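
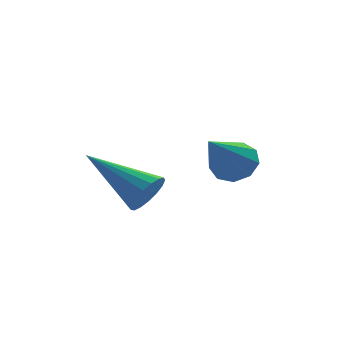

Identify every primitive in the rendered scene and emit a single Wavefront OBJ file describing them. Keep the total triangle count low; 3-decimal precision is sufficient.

v 4.02 0.761 2.238
v 4.532 0.706 2.584
v 3.16 -0.081 3.382
v 4.324 1.061 2.688
v 3.974 1.275 2.582
v 3.645 1.248 2.315
v 3.492 0.994 2.012
v 3.586 0.63 1.815
v 3.884 0.327 1.817
v 4.245 0.228 2.015
v 4.501 0.377 2.318
v 1.88 0.316 1.697
v 2.262 0.378 2.142
v 0.74 1.544 2.503
v 2.343 0.575 1.956
v 2.317 0.712 1.71
v 2.191 0.759 1.462
v 1.994 0.704 1.267
v 1.771 0.56 1.171
v 1.573 0.36 1.195
v 1.445 0.15 1.334
v 1.417 -0.022 1.556
v 1.495 -0.116 1.811
v 1.661 -0.112 2.039
v 1.878 -0.01 2.189
v 2.094 0.167 2.226
f 2 1 4
f 2 4 3
f 4 1 5
f 4 5 3
f 5 1 6
f 5 6 3
f 6 1 7
f 6 7 3
f 7 1 8
f 7 8 3
f 8 1 9
f 8 9 3
f 9 1 10
f 9 10 3
f 10 1 11
f 10 11 3
f 11 1 2
f 11 2 3
f 13 12 15
f 13 15 14
f 15 12 16
f 15 16 14
f 16 12 17
f 16 17 14
f 17 12 18
f 17 18 14
f 18 12 19
f 18 19 14
f 19 12 20
f 19 20 14
f 20 12 21
f 20 21 14
f 21 12 22
f 21 22 14
f 22 12 23
f 22 23 14
f 23 12 24
f 23 24 14
f 24 12 25
f 24 25 14
f 25 12 26
f 25 26 14
f 26 12 13
f 26 13 14



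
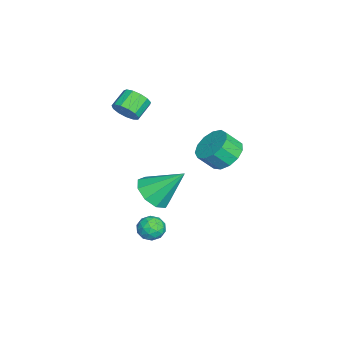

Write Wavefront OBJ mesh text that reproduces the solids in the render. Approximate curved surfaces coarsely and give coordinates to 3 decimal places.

v -1.31 -3.018 1.54
v -0.872 -2.807 2.029
v -1.631 -2.391 2.53
v -2.07 -2.602 2.04
v -0.889 -2.521 1.766
v -1.648 -2.105 2.267
v -1.04 -2.393 1.431
v -1.799 -1.977 1.932
v -1.276 -2.463 1.131
v -2.035 -2.047 1.632
v -1.524 -2.71 0.96
v -2.283 -2.294 1.461
v -1.704 -3.054 0.974
v -2.463 -2.638 1.475
v -1.759 -3.387 1.167
v -2.518 -2.971 1.668
v -1.671 -3.603 1.478
v -2.43 -3.187 1.979
v -1.469 -3.633 1.809
v -2.229 -3.217 2.31
v -1.217 -3.468 2.054
v -1.976 -3.052 2.555
v -0.994 -3.16 2.136
v -1.754 -2.744 2.637
v 1.353 -1.127 -3.422
v 1.772 -1.034 -3.941
v 1.048 -2.086 -3.839
v 1.467 -1.993 -4.358
v 1.714 -2.103 -3.742
v 1.902 -1.511 -3.484
v 0.918 -1.609 -4.296
v 1.106 -1.017 -4.038
v 1.503 -1.332 -4.481
v 1.995 -1.638 -4.138
v 0.825 -1.482 -3.642
v 1.317 -1.788 -3.299
v 1.589 -0.997 -3.645
v 1.231 -2.123 -4.135
v 1.376 -2.188 -3.773
v 1.622 -2.134 -4.078
v 1.666 -1.277 -3.376
v 1.912 -1.222 -3.681
v 1.878 -1.85 -3.564
v 0.908 -1.898 -4.099
v 1.154 -1.843 -4.404
v 1.198 -0.986 -3.702
v 1.444 -0.932 -4.007
v 0.942 -1.27 -4.216
v 1.677 -1.117 -4.267
v 1.498 -1.681 -4.512
v 1.175 -1.455 -4.476
v 1.286 -1.107 -4.325
v 1.966 -1.297 -4.066
v 1.787 -1.86 -4.311
v 1.932 -1.925 -3.949
v 2.043 -1.577 -3.797
v 1.808 -1.472 -4.383
v 1.033 -1.26 -3.469
v 0.854 -1.823 -3.714
v 0.777 -1.543 -3.983
v 0.888 -1.195 -3.831
v 1.322 -1.439 -3.268
v 1.143 -2.003 -3.513
v 1.534 -2.013 -3.455
v 1.645 -1.665 -3.304
v 1.012 -1.648 -3.397
v 1.363 -1.468 -1.616
v 1.821 -0.881 -2.206
v 1.397 -0.132 -0.264
v 1.179 -0.802 -2.268
v 0.623 -1.035 -2.025
v 0.414 -1.47 -1.59
v 0.649 -1.904 -1.167
v 1.218 -2.134 -0.954
v 1.855 -2.052 -1.051
v 2.263 -1.697 -1.411
v 2.249 -1.234 -1.868
v 1.307 1.619 0.978
v 1.77 1.12 0.421
v 1.957 0.462 1.164
v 1.493 0.961 1.722
v 2.091 1.439 0.623
v 2.278 0.782 1.366
v 2.163 1.816 0.937
v 2.35 1.158 1.681
v 1.963 2.129 1.265
v 2.15 1.472 2.009
v 1.555 2.281 1.502
v 1.742 1.624 2.245
v 1.068 2.223 1.572
v 1.254 1.565 2.316
v 0.656 1.972 1.454
v 0.843 1.315 2.198
v 0.451 1.61 1.185
v 0.638 0.952 1.928
v 0.518 1.25 0.85
v 0.705 0.592 1.594
v 0.835 1.008 0.556
v 1.022 0.35 1.299
v 1.302 0.959 0.396
v 1.489 0.301 1.139
f 2 1 5
f 2 5 3
f 3 5 6
f 3 6 4
f 5 1 7
f 5 7 6
f 6 7 8
f 6 8 4
f 7 1 9
f 7 9 8
f 8 9 10
f 8 10 4
f 9 1 11
f 9 11 10
f 10 11 12
f 10 12 4
f 11 1 13
f 11 13 12
f 12 13 14
f 12 14 4
f 13 1 15
f 13 15 14
f 14 15 16
f 14 16 4
f 15 1 17
f 15 17 16
f 16 17 18
f 16 18 4
f 17 1 19
f 17 19 18
f 18 19 20
f 18 20 4
f 19 1 21
f 19 21 20
f 20 21 22
f 20 22 4
f 21 1 23
f 21 23 22
f 22 23 24
f 22 24 4
f 23 1 2
f 23 2 24
f 24 2 3
f 24 3 4
f 25 62 41
f 62 36 65
f 41 65 30
f 62 65 41
f 25 41 37
f 41 30 42
f 37 42 26
f 41 42 37
f 25 37 46
f 37 26 47
f 46 47 32
f 37 47 46
f 25 46 58
f 46 32 61
f 58 61 35
f 46 61 58
f 25 58 62
f 58 35 66
f 62 66 36
f 58 66 62
f 26 42 53
f 42 30 56
f 53 56 34
f 42 56 53
f 30 65 43
f 65 36 64
f 43 64 29
f 65 64 43
f 36 66 63
f 66 35 59
f 63 59 27
f 66 59 63
f 35 61 60
f 61 32 48
f 60 48 31
f 61 48 60
f 32 47 52
f 47 26 49
f 52 49 33
f 47 49 52
f 28 54 40
f 54 34 55
f 40 55 29
f 54 55 40
f 28 40 38
f 40 29 39
f 38 39 27
f 40 39 38
f 28 38 45
f 38 27 44
f 45 44 31
f 38 44 45
f 28 45 50
f 45 31 51
f 50 51 33
f 45 51 50
f 28 50 54
f 50 33 57
f 54 57 34
f 50 57 54
f 29 55 43
f 55 34 56
f 43 56 30
f 55 56 43
f 27 39 63
f 39 29 64
f 63 64 36
f 39 64 63
f 31 44 60
f 44 27 59
f 60 59 35
f 44 59 60
f 33 51 52
f 51 31 48
f 52 48 32
f 51 48 52
f 34 57 53
f 57 33 49
f 53 49 26
f 57 49 53
f 68 67 70
f 68 70 69
f 70 67 71
f 70 71 69
f 71 67 72
f 71 72 69
f 72 67 73
f 72 73 69
f 73 67 74
f 73 74 69
f 74 67 75
f 74 75 69
f 75 67 76
f 75 76 69
f 76 67 77
f 76 77 69
f 77 67 68
f 77 68 69
f 79 78 82
f 79 82 80
f 80 82 83
f 80 83 81
f 82 78 84
f 82 84 83
f 83 84 85
f 83 85 81
f 84 78 86
f 84 86 85
f 85 86 87
f 85 87 81
f 86 78 88
f 86 88 87
f 87 88 89
f 87 89 81
f 88 78 90
f 88 90 89
f 89 90 91
f 89 91 81
f 90 78 92
f 90 92 91
f 91 92 93
f 91 93 81
f 92 78 94
f 92 94 93
f 93 94 95
f 93 95 81
f 94 78 96
f 94 96 95
f 95 96 97
f 95 97 81
f 96 78 98
f 96 98 97
f 97 98 99
f 97 99 81
f 98 78 100
f 98 100 99
f 99 100 101
f 99 101 81
f 100 78 79
f 100 79 101
f 101 79 80
f 101 80 81



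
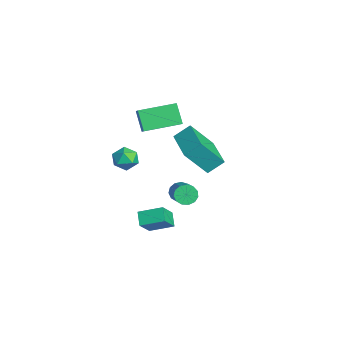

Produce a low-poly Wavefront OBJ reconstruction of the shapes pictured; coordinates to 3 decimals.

v -2.272 3.901 -0.635
v -2.199 2.612 1.021
v -2.289 4.816 0.078
v -2.217 3.527 1.734
v -0.103 3.973 -0.674
v -0.031 2.684 0.982
v -0.121 4.888 0.039
v -0.048 3.599 1.695
v -2.958 1.057 1.136
v -3.768 0.915 2.257
v -2.985 3.163 1.384
v -3.795 3.02 2.505
v -2.145 1 1.715
v -2.955 0.857 2.836
v -2.172 3.105 1.963
v -2.982 2.963 3.084
v 3.766 -0.003 -1.743
v 3.054 0.053 -1.229
v 4.192 1.192 -1.282
v 3.48 1.248 -0.768
v 4.46 -0.648 -0.712
v 3.748 -0.592 -0.198
v 4.886 0.547 -0.251
v 4.174 0.603 0.263
v -2.532 0.687 -0.17
v -1.896 0.319 -0.535
v -3.364 -0.159 -0.765
v -2.728 -0.527 -1.13
v -2.832 -0.597 -0.319
v -2.318 -0.074 0.048
v -2.942 0.234 -1.348
v -2.428 0.757 -0.981
v -2.15 0.039 -1.263
v -2.082 -0.475 -0.627
v -3.178 0.635 -0.673
v -3.11 0.121 -0.037
v 0.578 2.36 -1.434
v 0.908 2.425 -1.979
v 2.631 2.306 -0.951
v 2.302 2.24 -0.406
v 0.855 2.759 -1.851
v 2.578 2.639 -0.823
v 0.714 2.965 -1.591
v 2.437 2.846 -0.563
v 0.53 2.979 -1.281
v 2.253 2.86 -0.253
v 0.362 2.797 -1.02
v 2.085 2.677 0.008
v 0.262 2.476 -0.89
v 1.985 2.356 0.138
v 0.263 2.118 -0.933
v 1.986 1.998 0.095
v 0.364 1.836 -1.135
v 2.087 1.717 -0.107
v 0.533 1.721 -1.432
v 2.256 1.602 -0.404
v 0.717 1.809 -1.729
v 2.44 1.69 -0.701
v 0.856 2.071 -1.933
v 2.579 1.952 -0.905
f 2 4 1
f 5 2 1
f 1 4 3
f 3 5 1
f 2 8 4
f 6 2 5
f 6 8 2
f 4 8 3
f 7 5 3
f 3 8 7
f 7 6 5
f 8 6 7
f 10 12 9
f 13 10 9
f 9 12 11
f 11 13 9
f 10 16 12
f 14 10 13
f 14 16 10
f 12 16 11
f 15 13 11
f 11 16 15
f 15 14 13
f 16 14 15
f 18 20 17
f 21 18 17
f 17 20 19
f 19 21 17
f 18 24 20
f 22 18 21
f 22 24 18
f 20 24 19
f 23 21 19
f 19 24 23
f 23 22 21
f 24 22 23
f 25 36 30
f 25 30 26
f 25 26 32
f 25 32 35
f 25 35 36
f 26 30 34
f 30 36 29
f 36 35 27
f 35 32 31
f 32 26 33
f 28 34 29
f 28 29 27
f 28 27 31
f 28 31 33
f 28 33 34
f 29 34 30
f 27 29 36
f 31 27 35
f 33 31 32
f 34 33 26
f 38 37 41
f 38 41 39
f 39 41 42
f 39 42 40
f 41 37 43
f 41 43 42
f 42 43 44
f 42 44 40
f 43 37 45
f 43 45 44
f 44 45 46
f 44 46 40
f 45 37 47
f 45 47 46
f 46 47 48
f 46 48 40
f 47 37 49
f 47 49 48
f 48 49 50
f 48 50 40
f 49 37 51
f 49 51 50
f 50 51 52
f 50 52 40
f 51 37 53
f 51 53 52
f 52 53 54
f 52 54 40
f 53 37 55
f 53 55 54
f 54 55 56
f 54 56 40
f 55 37 57
f 55 57 56
f 56 57 58
f 56 58 40
f 57 37 59
f 57 59 58
f 58 59 60
f 58 60 40
f 59 37 38
f 59 38 60
f 60 38 39
f 60 39 40



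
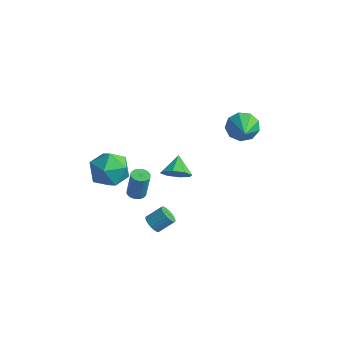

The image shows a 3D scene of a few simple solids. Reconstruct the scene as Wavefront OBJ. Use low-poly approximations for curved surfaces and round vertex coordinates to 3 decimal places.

v 1.031 -2.02 -2.497
v 1.345 -1.864 -2.908
v 1.823 -1.205 -2.294
v 1.509 -1.36 -1.883
v 1.184 -1.73 -2.927
v 1.662 -1.071 -2.312
v 0.999 -1.64 -2.88
v 1.477 -0.981 -2.266
v 0.819 -1.608 -2.775
v 1.297 -0.948 -2.161
v 0.672 -1.638 -2.627
v 1.15 -0.979 -2.013
v 0.579 -1.726 -2.46
v 1.057 -1.067 -1.846
v 0.555 -1.859 -2.299
v 1.033 -1.2 -1.684
v 0.603 -2.017 -2.167
v 1.081 -1.358 -1.553
v 0.717 -2.175 -2.086
v 1.195 -1.516 -1.472
v 0.878 -2.309 -2.068
v 1.356 -1.65 -1.453
v 1.063 -2.399 -2.114
v 1.541 -1.74 -1.5
v 1.243 -2.432 -2.219
v 1.721 -1.772 -1.605
v 1.39 -2.401 -2.367
v 1.868 -1.742 -1.753
v 1.483 -2.313 -2.534
v 1.961 -1.654 -1.92
v 1.507 -2.18 -2.696
v 1.985 -1.521 -2.081
v 1.459 -2.022 -2.827
v 1.937 -1.363 -2.213
v -2.177 -1.909 1.182
v -1.642 -1.677 0.195
v -0.958 -3.263 1.525
v -0.423 -3.031 0.538
v -0.375 -2.284 1.405
v -1.129 -1.447 1.194
v -1.471 -3.493 0.526
v -2.225 -2.656 0.315
v -1.206 -2.656 -0.21
v -0.528 -1.908 0.333
v -2.072 -3.032 1.387
v -1.394 -2.284 1.93
v -1.576 -0.151 -3.022
v -1.114 0.053 -3.096
v -0.923 0.175 -1.573
v -1.384 -0.029 -1.498
v -1.25 0.235 -3.093
v -1.059 0.357 -1.57
v -1.45 0.341 -3.077
v -1.259 0.462 -1.553
v -1.675 0.349 -3.049
v -1.484 0.47 -1.526
v -1.881 0.258 -3.016
v -1.689 0.379 -1.493
v -2.026 0.086 -2.984
v -1.834 0.208 -1.461
v -2.081 -0.132 -2.96
v -1.89 -0.011 -1.436
v -2.037 -0.355 -2.947
v -1.846 -0.233 -1.424
v -1.901 -0.537 -2.95
v -1.71 -0.415 -1.427
v -1.701 -0.642 -2.967
v -1.51 -0.521 -1.443
v -1.476 -0.65 -2.994
v -1.285 -0.529 -1.471
v -1.271 -0.559 -3.027
v -1.079 -0.438 -1.504
v -1.126 -0.388 -3.059
v -0.934 -0.266 -1.536
v -1.07 -0.169 -3.084
v -0.879 -0.048 -1.56
v 2.087 -1.482 1.816
v 2.485 -0.93 1.414
v 1.613 -0.698 2.424
v 1.95 -1.058 1.163
v 1.495 -1.435 1.294
v 1.387 -1.839 1.731
v 1.689 -2.034 2.217
v 2.224 -1.906 2.468
v 2.678 -1.53 2.337
v 2.787 -1.125 1.9
v 1.783 4.189 1.252
v 2.514 4.64 1.017
v 2.897 2.891 2.228
v 2.299 4.853 1.545
v 1.843 4.755 1.936
v 1.359 4.393 2.007
v 1.073 3.936 1.724
v 1.12 3.597 1.22
v 1.477 3.536 0.731
v 1.977 3.78 0.486
v 2.387 4.216 0.598
f 2 1 5
f 2 5 3
f 3 5 6
f 3 6 4
f 5 1 7
f 5 7 6
f 6 7 8
f 6 8 4
f 7 1 9
f 7 9 8
f 8 9 10
f 8 10 4
f 9 1 11
f 9 11 10
f 10 11 12
f 10 12 4
f 11 1 13
f 11 13 12
f 12 13 14
f 12 14 4
f 13 1 15
f 13 15 14
f 14 15 16
f 14 16 4
f 15 1 17
f 15 17 16
f 16 17 18
f 16 18 4
f 17 1 19
f 17 19 18
f 18 19 20
f 18 20 4
f 19 1 21
f 19 21 20
f 20 21 22
f 20 22 4
f 21 1 23
f 21 23 22
f 22 23 24
f 22 24 4
f 23 1 25
f 23 25 24
f 24 25 26
f 24 26 4
f 25 1 27
f 25 27 26
f 26 27 28
f 26 28 4
f 27 1 29
f 27 29 28
f 28 29 30
f 28 30 4
f 29 1 31
f 29 31 30
f 30 31 32
f 30 32 4
f 31 1 33
f 31 33 32
f 32 33 34
f 32 34 4
f 33 1 2
f 33 2 34
f 34 2 3
f 34 3 4
f 35 46 40
f 35 40 36
f 35 36 42
f 35 42 45
f 35 45 46
f 36 40 44
f 40 46 39
f 46 45 37
f 45 42 41
f 42 36 43
f 38 44 39
f 38 39 37
f 38 37 41
f 38 41 43
f 38 43 44
f 39 44 40
f 37 39 46
f 41 37 45
f 43 41 42
f 44 43 36
f 48 47 51
f 48 51 49
f 49 51 52
f 49 52 50
f 51 47 53
f 51 53 52
f 52 53 54
f 52 54 50
f 53 47 55
f 53 55 54
f 54 55 56
f 54 56 50
f 55 47 57
f 55 57 56
f 56 57 58
f 56 58 50
f 57 47 59
f 57 59 58
f 58 59 60
f 58 60 50
f 59 47 61
f 59 61 60
f 60 61 62
f 60 62 50
f 61 47 63
f 61 63 62
f 62 63 64
f 62 64 50
f 63 47 65
f 63 65 64
f 64 65 66
f 64 66 50
f 65 47 67
f 65 67 66
f 66 67 68
f 66 68 50
f 67 47 69
f 67 69 68
f 68 69 70
f 68 70 50
f 69 47 71
f 69 71 70
f 70 71 72
f 70 72 50
f 71 47 73
f 71 73 72
f 72 73 74
f 72 74 50
f 73 47 75
f 73 75 74
f 74 75 76
f 74 76 50
f 75 47 48
f 75 48 76
f 76 48 49
f 76 49 50
f 78 77 80
f 78 80 79
f 80 77 81
f 80 81 79
f 81 77 82
f 81 82 79
f 82 77 83
f 82 83 79
f 83 77 84
f 83 84 79
f 84 77 85
f 84 85 79
f 85 77 86
f 85 86 79
f 86 77 78
f 86 78 79
f 88 87 90
f 88 90 89
f 90 87 91
f 90 91 89
f 91 87 92
f 91 92 89
f 92 87 93
f 92 93 89
f 93 87 94
f 93 94 89
f 94 87 95
f 94 95 89
f 95 87 96
f 95 96 89
f 96 87 97
f 96 97 89
f 97 87 88
f 97 88 89



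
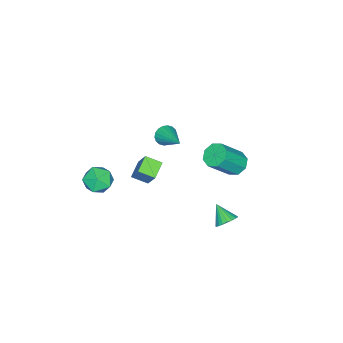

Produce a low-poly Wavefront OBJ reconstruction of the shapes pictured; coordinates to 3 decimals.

v 1.309 -4.047 -2.112
v 1.798 -3.278 -1.608
v 2.702 -4.342 -3.012
v 3.191 -3.573 -2.508
v 2.942 -4.449 -2.005
v 2.081 -4.267 -1.448
v 2.419 -3.353 -3.172
v 1.558 -3.171 -2.615
v 2.484 -2.849 -2.263
v 2.807 -3.527 -1.542
v 1.693 -4.093 -3.078
v 2.016 -4.771 -2.357
v -0.71 -3.398 -4.609
v -1.77 -3.528 -4.131
v -1.018 -2.414 -5.022
v -2.078 -2.545 -4.544
v -0.082 -2.515 -2.976
v -1.142 -2.646 -2.498
v -0.39 -1.532 -3.389
v -1.45 -1.662 -2.911
v 1.72 4.391 -2.393
v 2.32 4.464 -2.02
v 1.32 3.469 -1.567
v 2.141 4.659 -1.889
v 1.89 4.808 -1.844
v 1.61 4.885 -1.895
v 1.348 4.876 -2.031
v 1.151 4.783 -2.23
v 1.052 4.622 -2.457
v 1.068 4.422 -2.673
v 1.197 4.216 -2.841
v 1.417 4.04 -2.931
v 1.689 3.925 -2.928
v 1.966 3.89 -2.832
v 2.2 3.942 -2.661
v 2.352 4.072 -2.443
v 2.394 4.256 -2.216
v 0.114 -0.509 1.813
v 0.658 -0.623 1.405
v 1.146 1.009 2.767
v 0.497 -0.415 1.247
v 0.26 -0.225 1.201
v -0.006 -0.091 1.277
v -0.248 -0.041 1.459
v -0.419 -0.083 1.71
v -0.484 -0.21 1.983
v -0.431 -0.396 2.221
v -0.27 -0.604 2.379
v -0.033 -0.794 2.424
v 0.233 -0.927 2.349
v 0.476 -0.978 2.167
v 0.646 -0.936 1.915
v 0.711 -0.809 1.643
v -2.691 2.552 -1.869
v -2.063 3.062 -2.127
v -0.82 2.339 -0.529
v -1.449 1.828 -0.271
v -2.454 3.349 -1.693
v -1.211 2.625 -0.095
v -2.984 3.168 -1.362
v -1.741 2.444 0.236
v -3.343 2.627 -1.329
v -2.1 1.903 0.27
v -3.32 2.041 -1.611
v -2.077 1.318 -0.013
v -2.929 1.755 -2.045
v -1.686 1.031 -0.447
v -2.399 1.936 -2.376
v -1.156 1.212 -0.778
v -2.04 2.477 -2.41
v -0.797 1.753 -0.811
f 1 12 6
f 1 6 2
f 1 2 8
f 1 8 11
f 1 11 12
f 2 6 10
f 6 12 5
f 12 11 3
f 11 8 7
f 8 2 9
f 4 10 5
f 4 5 3
f 4 3 7
f 4 7 9
f 4 9 10
f 5 10 6
f 3 5 12
f 7 3 11
f 9 7 8
f 10 9 2
f 14 16 13
f 17 14 13
f 13 16 15
f 15 17 13
f 14 20 16
f 18 14 17
f 18 20 14
f 16 20 15
f 19 17 15
f 15 20 19
f 19 18 17
f 20 18 19
f 22 21 24
f 22 24 23
f 24 21 25
f 24 25 23
f 25 21 26
f 25 26 23
f 26 21 27
f 26 27 23
f 27 21 28
f 27 28 23
f 28 21 29
f 28 29 23
f 29 21 30
f 29 30 23
f 30 21 31
f 30 31 23
f 31 21 32
f 31 32 23
f 32 21 33
f 32 33 23
f 33 21 34
f 33 34 23
f 34 21 35
f 34 35 23
f 35 21 36
f 35 36 23
f 36 21 37
f 36 37 23
f 37 21 22
f 37 22 23
f 39 38 41
f 39 41 40
f 41 38 42
f 41 42 40
f 42 38 43
f 42 43 40
f 43 38 44
f 43 44 40
f 44 38 45
f 44 45 40
f 45 38 46
f 45 46 40
f 46 38 47
f 46 47 40
f 47 38 48
f 47 48 40
f 48 38 49
f 48 49 40
f 49 38 50
f 49 50 40
f 50 38 51
f 50 51 40
f 51 38 52
f 51 52 40
f 52 38 53
f 52 53 40
f 53 38 39
f 53 39 40
f 55 54 58
f 55 58 56
f 56 58 59
f 56 59 57
f 58 54 60
f 58 60 59
f 59 60 61
f 59 61 57
f 60 54 62
f 60 62 61
f 61 62 63
f 61 63 57
f 62 54 64
f 62 64 63
f 63 64 65
f 63 65 57
f 64 54 66
f 64 66 65
f 65 66 67
f 65 67 57
f 66 54 68
f 66 68 67
f 67 68 69
f 67 69 57
f 68 54 70
f 68 70 69
f 69 70 71
f 69 71 57
f 70 54 55
f 70 55 71
f 71 55 56
f 71 56 57



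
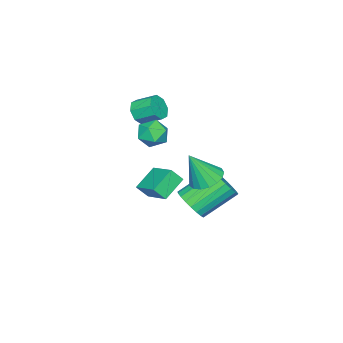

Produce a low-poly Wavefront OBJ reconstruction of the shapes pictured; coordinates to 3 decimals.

v 0.045 -2.494 -4.303
v -1.284 -2.289 -3.494
v 0.705 -0.998 -3.601
v -0.624 -0.792 -2.791
v 0.404 -2.988 -3.589
v -0.925 -2.782 -2.779
v 1.064 -1.491 -2.886
v -0.265 -1.286 -2.077
v 3.472 3.021 0.943
v 4.065 2.454 0.526
v 4.088 2.419 2.637
v 4.293 2.827 0.576
v 4.334 3.245 0.71
v 4.176 3.611 0.897
v 3.858 3.842 1.095
v 3.451 3.885 1.258
v 3.049 3.73 1.349
v 2.744 3.412 1.347
v 2.606 3.005 1.252
v 2.666 2.601 1.087
v 2.911 2.294 0.889
v 3.285 2.153 0.703
v 3.701 2.21 0.572
v 3.06 1.906 -1.588
v 3.61 1.687 -0.794
v 2.23 2.776 0.462
v 1.68 2.994 -0.332
v 3.777 2.042 -0.919
v 2.397 3.131 0.337
v 3.819 2.374 -1.159
v 2.44 3.463 0.097
v 3.731 2.624 -1.474
v 2.352 3.713 -0.218
v 3.526 2.75 -1.808
v 2.147 3.839 -0.552
v 3.241 2.731 -2.104
v 1.862 3.82 -0.848
v 2.924 2.568 -2.311
v 1.545 3.657 -1.055
v 2.631 2.291 -2.393
v 1.252 3.38 -1.137
v 2.412 1.947 -2.336
v 1.033 3.036 -1.08
v 2.305 1.596 -2.149
v 0.925 2.685 -0.893
v 2.328 1.299 -1.865
v 0.949 2.388 -0.61
v 2.478 1.106 -1.534
v 1.099 2.195 -0.278
v 2.728 1.052 -1.212
v 1.349 2.141 0.044
v 3.036 1.145 -0.954
v 1.657 2.234 0.301
v 3.348 1.37 -0.807
v 1.968 2.459 0.449
v -1.507 -4.007 0.711
v -0.818 -4.094 1.127
v -1.043 -3.019 1.725
v -1.733 -2.933 1.309
v -0.738 -3.782 0.597
v -0.963 -2.708 1.195
v -1.109 -3.603 0.134
v -1.334 -2.528 0.731
v -1.713 -3.66 0.009
v -1.938 -2.585 0.607
v -2.197 -3.921 0.295
v -2.422 -2.846 0.893
v -2.277 -4.232 0.825
v -2.502 -3.158 1.423
v -1.906 -4.412 1.289
v -2.131 -3.337 1.886
v -1.302 -4.355 1.413
v -1.527 -3.28 2.011
v -0.529 -1.754 0.581
v 0.062 -2.436 0.831
v -1.022 -2.604 -0.571
v -0.431 -3.286 -0.321
v -1.165 -3.081 0.222
v -0.86 -2.556 0.934
v -0.1 -2.484 -0.674
v 0.205 -1.959 0.038
v 0.327 -2.887 0.055
v -0.331 -3.255 0.609
v -0.629 -1.785 -0.349
v -1.287 -2.153 0.205
f 2 4 1
f 5 2 1
f 1 4 3
f 3 5 1
f 2 8 4
f 6 2 5
f 6 8 2
f 4 8 3
f 7 5 3
f 3 8 7
f 7 6 5
f 8 6 7
f 10 9 12
f 10 12 11
f 12 9 13
f 12 13 11
f 13 9 14
f 13 14 11
f 14 9 15
f 14 15 11
f 15 9 16
f 15 16 11
f 16 9 17
f 16 17 11
f 17 9 18
f 17 18 11
f 18 9 19
f 18 19 11
f 19 9 20
f 19 20 11
f 20 9 21
f 20 21 11
f 21 9 22
f 21 22 11
f 22 9 23
f 22 23 11
f 23 9 10
f 23 10 11
f 25 24 28
f 25 28 26
f 26 28 29
f 26 29 27
f 28 24 30
f 28 30 29
f 29 30 31
f 29 31 27
f 30 24 32
f 30 32 31
f 31 32 33
f 31 33 27
f 32 24 34
f 32 34 33
f 33 34 35
f 33 35 27
f 34 24 36
f 34 36 35
f 35 36 37
f 35 37 27
f 36 24 38
f 36 38 37
f 37 38 39
f 37 39 27
f 38 24 40
f 38 40 39
f 39 40 41
f 39 41 27
f 40 24 42
f 40 42 41
f 41 42 43
f 41 43 27
f 42 24 44
f 42 44 43
f 43 44 45
f 43 45 27
f 44 24 46
f 44 46 45
f 45 46 47
f 45 47 27
f 46 24 48
f 46 48 47
f 47 48 49
f 47 49 27
f 48 24 50
f 48 50 49
f 49 50 51
f 49 51 27
f 50 24 52
f 50 52 51
f 51 52 53
f 51 53 27
f 52 24 54
f 52 54 53
f 53 54 55
f 53 55 27
f 54 24 25
f 54 25 55
f 55 25 26
f 55 26 27
f 57 56 60
f 57 60 58
f 58 60 61
f 58 61 59
f 60 56 62
f 60 62 61
f 61 62 63
f 61 63 59
f 62 56 64
f 62 64 63
f 63 64 65
f 63 65 59
f 64 56 66
f 64 66 65
f 65 66 67
f 65 67 59
f 66 56 68
f 66 68 67
f 67 68 69
f 67 69 59
f 68 56 70
f 68 70 69
f 69 70 71
f 69 71 59
f 70 56 72
f 70 72 71
f 71 72 73
f 71 73 59
f 72 56 57
f 72 57 73
f 73 57 58
f 73 58 59
f 74 85 79
f 74 79 75
f 74 75 81
f 74 81 84
f 74 84 85
f 75 79 83
f 79 85 78
f 85 84 76
f 84 81 80
f 81 75 82
f 77 83 78
f 77 78 76
f 77 76 80
f 77 80 82
f 77 82 83
f 78 83 79
f 76 78 85
f 80 76 84
f 82 80 81
f 83 82 75



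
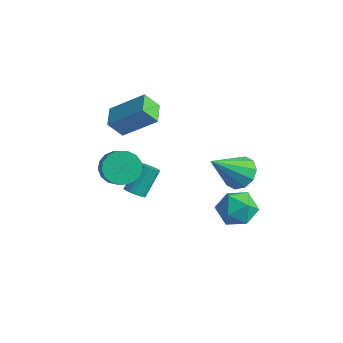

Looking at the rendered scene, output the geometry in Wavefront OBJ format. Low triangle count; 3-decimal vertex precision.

v 1.295 1.409 0.421
v 1.999 1.695 0.902
v 0.885 -0.069 1.899
v 1.552 1.982 1.065
v 1.006 2.05 0.982
v 0.57 1.873 0.685
v 0.411 1.519 0.287
v 0.59 1.122 -0.06
v 1.037 0.835 -0.224
v 1.583 0.767 -0.141
v 2.019 0.944 0.157
v 2.178 1.299 0.555
v -2.511 -2.311 0.82
v -1.839 -1.986 0.335
v -1.098 -2.443 1.055
v -1.769 -2.769 1.54
v -1.921 -1.677 0.616
v -1.18 -2.134 1.336
v -2.138 -1.513 0.944
v -1.397 -1.97 1.664
v -2.44 -1.532 1.243
v -1.699 -1.989 1.963
v -2.759 -1.729 1.446
v -2.018 -2.187 2.166
v -3.021 -2.06 1.505
v -2.28 -2.518 2.225
v -3.165 -2.449 1.407
v -2.424 -2.906 2.127
v -3.16 -2.806 1.175
v -2.419 -3.263 1.894
v -3.006 -3.049 0.861
v -2.265 -3.507 1.581
v -2.739 -3.124 0.538
v -1.997 -3.582 1.258
v -2.419 -3.012 0.28
v -1.678 -3.47 1
v -2.12 -2.74 0.145
v -1.379 -3.198 0.865
v -1.911 -2.37 0.165
v -1.17 -2.827 0.885
v 1.727 1.343 -1.305
v 2.699 1.129 -1.082
v 1.301 -0.209 -0.938
v 2.273 -0.423 -0.715
v 1.738 0.202 -0.113
v 2.001 1.161 -0.339
v 1.999 -0.241 -1.681
v 2.262 0.718 -1.907
v 2.867 0.15 -1.314
v 2.706 0.423 -0.345
v 1.294 0.497 -1.675
v 1.133 0.77 -0.706
v -2.978 -0.876 -2.16
v -2.616 -0.552 -2.418
v -2.7 0.48 -1.238
v -3.062 0.156 -0.98
v -2.831 -0.472 -2.503
v -2.916 0.56 -1.323
v -3.076 -0.472 -2.52
v -3.16 0.56 -1.34
v -3.3 -0.552 -2.466
v -3.385 0.48 -1.286
v -3.461 -0.697 -2.351
v -3.546 0.335 -1.171
v -3.527 -0.877 -2.199
v -3.611 0.156 -1.019
v -3.483 -1.056 -2.038
v -3.567 -0.024 -0.858
v -3.34 -1.2 -1.902
v -3.424 -0.168 -0.722
v -3.124 -1.28 -1.817
v -3.209 -0.248 -0.637
v -2.88 -1.28 -1.8
v -2.964 -0.248 -0.62
v -2.655 -1.2 -1.854
v -2.74 -0.168 -0.674
v -2.494 -1.055 -1.969
v -2.579 -0.023 -0.789
v -2.429 -0.876 -2.121
v -2.513 0.157 -0.941
v -2.473 -0.696 -2.282
v -2.557 0.336 -1.102
v -2.731 -1.779 2.567
v -3.131 -2.3 3.386
v -3.451 -0.941 2.75
v -3.851 -1.462 3.568
v -1.429 -0.918 3.752
v -1.829 -1.439 4.57
v -2.149 -0.08 3.934
v -2.549 -0.601 4.753
f 2 1 4
f 2 4 3
f 4 1 5
f 4 5 3
f 5 1 6
f 5 6 3
f 6 1 7
f 6 7 3
f 7 1 8
f 7 8 3
f 8 1 9
f 8 9 3
f 9 1 10
f 9 10 3
f 10 1 11
f 10 11 3
f 11 1 12
f 11 12 3
f 12 1 2
f 12 2 3
f 14 13 17
f 14 17 15
f 15 17 18
f 15 18 16
f 17 13 19
f 17 19 18
f 18 19 20
f 18 20 16
f 19 13 21
f 19 21 20
f 20 21 22
f 20 22 16
f 21 13 23
f 21 23 22
f 22 23 24
f 22 24 16
f 23 13 25
f 23 25 24
f 24 25 26
f 24 26 16
f 25 13 27
f 25 27 26
f 26 27 28
f 26 28 16
f 27 13 29
f 27 29 28
f 28 29 30
f 28 30 16
f 29 13 31
f 29 31 30
f 30 31 32
f 30 32 16
f 31 13 33
f 31 33 32
f 32 33 34
f 32 34 16
f 33 13 35
f 33 35 34
f 34 35 36
f 34 36 16
f 35 13 37
f 35 37 36
f 36 37 38
f 36 38 16
f 37 13 39
f 37 39 38
f 38 39 40
f 38 40 16
f 39 13 14
f 39 14 40
f 40 14 15
f 40 15 16
f 41 52 46
f 41 46 42
f 41 42 48
f 41 48 51
f 41 51 52
f 42 46 50
f 46 52 45
f 52 51 43
f 51 48 47
f 48 42 49
f 44 50 45
f 44 45 43
f 44 43 47
f 44 47 49
f 44 49 50
f 45 50 46
f 43 45 52
f 47 43 51
f 49 47 48
f 50 49 42
f 54 53 57
f 54 57 55
f 55 57 58
f 55 58 56
f 57 53 59
f 57 59 58
f 58 59 60
f 58 60 56
f 59 53 61
f 59 61 60
f 60 61 62
f 60 62 56
f 61 53 63
f 61 63 62
f 62 63 64
f 62 64 56
f 63 53 65
f 63 65 64
f 64 65 66
f 64 66 56
f 65 53 67
f 65 67 66
f 66 67 68
f 66 68 56
f 67 53 69
f 67 69 68
f 68 69 70
f 68 70 56
f 69 53 71
f 69 71 70
f 70 71 72
f 70 72 56
f 71 53 73
f 71 73 72
f 72 73 74
f 72 74 56
f 73 53 75
f 73 75 74
f 74 75 76
f 74 76 56
f 75 53 77
f 75 77 76
f 76 77 78
f 76 78 56
f 77 53 79
f 77 79 78
f 78 79 80
f 78 80 56
f 79 53 81
f 79 81 80
f 80 81 82
f 80 82 56
f 81 53 54
f 81 54 82
f 82 54 55
f 82 55 56
f 84 86 83
f 87 84 83
f 83 86 85
f 85 87 83
f 84 90 86
f 88 84 87
f 88 90 84
f 86 90 85
f 89 87 85
f 85 90 89
f 89 88 87
f 90 88 89



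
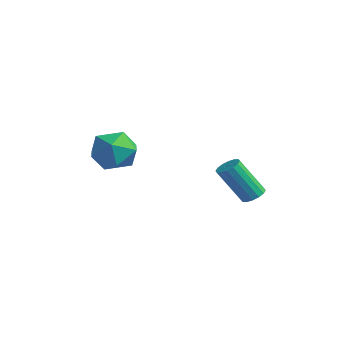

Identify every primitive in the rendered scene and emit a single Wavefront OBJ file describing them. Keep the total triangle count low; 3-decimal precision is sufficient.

v -3.496 -0.672 -0.872
v -2.624 0.07 -1.259
v -2.476 -2.21 -1.521
v -1.604 -1.468 -1.908
v -1.789 -1.616 -0.723
v -2.42 -0.666 -0.321
v -2.68 -1.474 -2.459
v -3.311 -0.524 -2.057
v -2.12 -0.426 -2.24
v -1.569 -0.513 -1.167
v -3.531 -1.627 -1.613
v -2.98 -1.714 -0.54
v -0.105 4.513 -4.328
v 0.394 4.15 -4.393
v -0.116 3.125 -2.597
v -0.615 3.487 -2.532
v 0.496 4.401 -4.221
v -0.015 3.376 -2.425
v 0.436 4.682 -4.077
v -0.074 3.657 -2.281
v 0.232 4.918 -4.001
v -0.279 3.892 -2.205
v -0.063 5.045 -4.012
v -0.573 4.019 -2.216
v -0.368 5.029 -4.108
v -0.879 4.004 -2.312
v -0.604 4.875 -4.263
v -1.114 3.85 -2.467
v -0.705 4.624 -4.435
v -1.216 3.599 -2.639
v -0.646 4.343 -4.579
v -1.156 3.318 -2.783
v -0.441 4.108 -4.655
v -0.952 3.082 -2.859
v -0.147 3.981 -4.644
v -0.657 2.955 -2.848
v 0.159 3.996 -4.548
v -0.352 2.971 -2.752
f 1 12 6
f 1 6 2
f 1 2 8
f 1 8 11
f 1 11 12
f 2 6 10
f 6 12 5
f 12 11 3
f 11 8 7
f 8 2 9
f 4 10 5
f 4 5 3
f 4 3 7
f 4 7 9
f 4 9 10
f 5 10 6
f 3 5 12
f 7 3 11
f 9 7 8
f 10 9 2
f 14 13 17
f 14 17 15
f 15 17 18
f 15 18 16
f 17 13 19
f 17 19 18
f 18 19 20
f 18 20 16
f 19 13 21
f 19 21 20
f 20 21 22
f 20 22 16
f 21 13 23
f 21 23 22
f 22 23 24
f 22 24 16
f 23 13 25
f 23 25 24
f 24 25 26
f 24 26 16
f 25 13 27
f 25 27 26
f 26 27 28
f 26 28 16
f 27 13 29
f 27 29 28
f 28 29 30
f 28 30 16
f 29 13 31
f 29 31 30
f 30 31 32
f 30 32 16
f 31 13 33
f 31 33 32
f 32 33 34
f 32 34 16
f 33 13 35
f 33 35 34
f 34 35 36
f 34 36 16
f 35 13 37
f 35 37 36
f 36 37 38
f 36 38 16
f 37 13 14
f 37 14 38
f 38 14 15
f 38 15 16



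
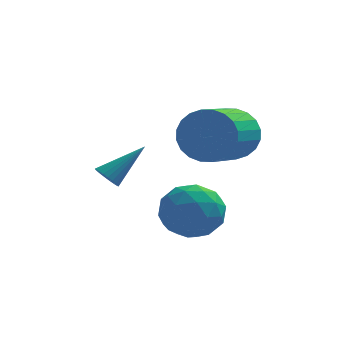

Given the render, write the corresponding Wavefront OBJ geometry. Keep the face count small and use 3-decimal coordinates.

v -0.295 -1.473 1.838
v 0.096 -1.738 1.597
v 0.895 -0.747 2.962
v 0.092 -1.563 1.487
v 0.03 -1.374 1.431
v -0.082 -1.2 1.437
v -0.226 -1.068 1.504
v -0.38 -0.997 1.621
v -0.522 -0.999 1.772
v -0.629 -1.073 1.933
v -0.685 -1.208 2.08
v -0.681 -1.383 2.189
v -0.619 -1.572 2.245
v -0.507 -1.746 2.24
v -0.363 -1.878 2.173
v -0.209 -1.949 2.055
v -0.067 -1.947 1.904
v 0.04 -1.873 1.743
v 3.656 -0.063 3.32
v 4.213 0.024 4.253
v 3.501 -1.651 4.833
v 2.944 -1.737 3.9
v 3.848 0.215 4.356
v 3.136 -1.46 4.937
v 3.453 0.364 4.302
v 2.741 -1.311 4.883
v 3.089 0.448 4.098
v 2.378 -1.227 4.679
v 2.812 0.454 3.776
v 2.1 -1.221 4.357
v 2.663 0.382 3.385
v 1.951 -1.293 3.965
v 2.665 0.242 2.983
v 1.953 -1.433 3.563
v 2.818 0.055 2.633
v 2.106 -1.62 3.213
v 3.099 -0.149 2.387
v 2.387 -1.824 2.967
v 3.464 -0.34 2.283
v 2.752 -2.015 2.864
v 3.859 -0.489 2.337
v 3.147 -2.164 2.918
v 4.222 -0.573 2.541
v 3.511 -2.248 3.122
v 4.5 -0.579 2.863
v 3.788 -2.254 3.444
v 4.649 -0.507 3.255
v 3.937 -2.182 3.835
v 4.647 -0.367 3.657
v 3.935 -2.042 4.237
v 4.494 -0.18 4.007
v 3.782 -1.855 4.587
v 2.63 -2.549 1.101
v 3.301 -3.338 0.636
v 1.819 -3.842 2.124
v 2.49 -4.631 1.659
v 2.93 -3.853 2.36
v 3.431 -3.054 1.727
v 1.689 -4.126 1.033
v 2.19 -3.327 0.4
v 2.72 -4.313 0.594
v 3.486 -4.144 1.414
v 1.634 -3.036 1.346
v 2.4 -2.867 2.166
v 3.036 -2.83 0.778
v 2.084 -4.35 1.982
v 2.342 -3.893 2.394
v 2.737 -4.356 2.12
v 3.113 -2.663 1.42
v 3.507 -3.127 1.147
v 3.289 -3.429 2.16
v 1.613 -4.053 1.613
v 2.007 -4.517 1.34
v 2.383 -2.824 0.64
v 2.778 -3.287 0.366
v 1.831 -3.751 0.6
v 3.089 -3.867 0.48
v 2.613 -4.627 1.082
v 2.142 -4.33 0.714
v 2.436 -3.86 0.342
v 3.54 -3.768 0.962
v 3.064 -4.527 1.564
v 3.322 -4.07 1.976
v 3.616 -3.601 1.604
v 3.198 -4.341 0.938
v 2.056 -2.653 1.196
v 1.58 -3.412 1.798
v 1.504 -3.579 1.156
v 1.798 -3.11 0.784
v 2.507 -2.553 1.678
v 2.031 -3.313 2.28
v 2.684 -3.32 2.418
v 2.978 -2.85 2.046
v 1.922 -2.839 1.822
f 2 1 4
f 2 4 3
f 4 1 5
f 4 5 3
f 5 1 6
f 5 6 3
f 6 1 7
f 6 7 3
f 7 1 8
f 7 8 3
f 8 1 9
f 8 9 3
f 9 1 10
f 9 10 3
f 10 1 11
f 10 11 3
f 11 1 12
f 11 12 3
f 12 1 13
f 12 13 3
f 13 1 14
f 13 14 3
f 14 1 15
f 14 15 3
f 15 1 16
f 15 16 3
f 16 1 17
f 16 17 3
f 17 1 18
f 17 18 3
f 18 1 2
f 18 2 3
f 20 19 23
f 20 23 21
f 21 23 24
f 21 24 22
f 23 19 25
f 23 25 24
f 24 25 26
f 24 26 22
f 25 19 27
f 25 27 26
f 26 27 28
f 26 28 22
f 27 19 29
f 27 29 28
f 28 29 30
f 28 30 22
f 29 19 31
f 29 31 30
f 30 31 32
f 30 32 22
f 31 19 33
f 31 33 32
f 32 33 34
f 32 34 22
f 33 19 35
f 33 35 34
f 34 35 36
f 34 36 22
f 35 19 37
f 35 37 36
f 36 37 38
f 36 38 22
f 37 19 39
f 37 39 38
f 38 39 40
f 38 40 22
f 39 19 41
f 39 41 40
f 40 41 42
f 40 42 22
f 41 19 43
f 41 43 42
f 42 43 44
f 42 44 22
f 43 19 45
f 43 45 44
f 44 45 46
f 44 46 22
f 45 19 47
f 45 47 46
f 46 47 48
f 46 48 22
f 47 19 49
f 47 49 48
f 48 49 50
f 48 50 22
f 49 19 51
f 49 51 50
f 50 51 52
f 50 52 22
f 51 19 20
f 51 20 52
f 52 20 21
f 52 21 22
f 53 90 69
f 90 64 93
f 69 93 58
f 90 93 69
f 53 69 65
f 69 58 70
f 65 70 54
f 69 70 65
f 53 65 74
f 65 54 75
f 74 75 60
f 65 75 74
f 53 74 86
f 74 60 89
f 86 89 63
f 74 89 86
f 53 86 90
f 86 63 94
f 90 94 64
f 86 94 90
f 54 70 81
f 70 58 84
f 81 84 62
f 70 84 81
f 58 93 71
f 93 64 92
f 71 92 57
f 93 92 71
f 64 94 91
f 94 63 87
f 91 87 55
f 94 87 91
f 63 89 88
f 89 60 76
f 88 76 59
f 89 76 88
f 60 75 80
f 75 54 77
f 80 77 61
f 75 77 80
f 56 82 68
f 82 62 83
f 68 83 57
f 82 83 68
f 56 68 66
f 68 57 67
f 66 67 55
f 68 67 66
f 56 66 73
f 66 55 72
f 73 72 59
f 66 72 73
f 56 73 78
f 73 59 79
f 78 79 61
f 73 79 78
f 56 78 82
f 78 61 85
f 82 85 62
f 78 85 82
f 57 83 71
f 83 62 84
f 71 84 58
f 83 84 71
f 55 67 91
f 67 57 92
f 91 92 64
f 67 92 91
f 59 72 88
f 72 55 87
f 88 87 63
f 72 87 88
f 61 79 80
f 79 59 76
f 80 76 60
f 79 76 80
f 62 85 81
f 85 61 77
f 81 77 54
f 85 77 81



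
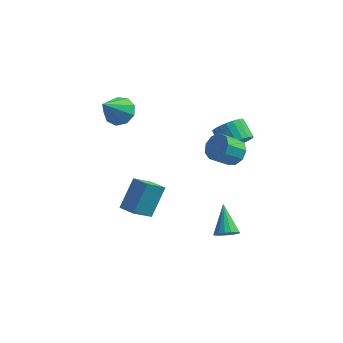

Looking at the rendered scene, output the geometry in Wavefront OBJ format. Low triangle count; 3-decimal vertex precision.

v 4.204 -3.95 -1.724
v 4.891 -3.836 -1.506
v 3.596 -2.57 -0.536
v 4.852 -3.619 -1.777
v 4.665 -3.478 -2.036
v 4.372 -3.446 -2.224
v 4.041 -3.528 -2.297
v 3.747 -3.708 -2.239
v 3.557 -3.943 -2.063
v 3.516 -4.18 -1.809
v 3.632 -4.364 -1.536
v 3.88 -4.453 -1.306
v 4.201 -4.427 -1.172
v 4.523 -4.292 -1.164
v 4.772 -4.079 -1.284
v -3.344 0.641 3.009
v -2.543 0.922 3.497
v -3.856 -0.721 4.631
v -3.061 1.314 3.663
v -3.712 1.391 3.522
v -4.191 1.117 3.141
v -4.274 0.621 2.698
v -3.922 0.134 2.401
v -3.299 -0.115 2.387
v -2.698 -0.01 2.665
v -2.399 0.399 3.103
v -1.935 -0.59 -4.614
v -2.644 -1.714 -3.445
v -1.547 0.776 -3.067
v -2.257 -0.348 -1.898
v -0.983 -1.032 -4.462
v -1.693 -2.156 -3.293
v -0.596 0.334 -2.915
v -1.305 -0.79 -1.746
v 3.864 -1.474 3.095
v 4.564 -1.645 3.583
v 3.756 -2.357 4.493
v 3.056 -2.186 4.005
v 4.313 -1.135 3.759
v 3.505 -1.847 4.669
v 3.852 -0.784 3.624
v 3.044 -1.495 4.534
v 3.397 -0.755 3.242
v 2.589 -1.467 4.152
v 3.16 -1.063 2.791
v 2.352 -1.775 3.701
v 3.253 -1.563 2.482
v 2.445 -2.275 3.392
v 3.632 -2.022 2.46
v 2.823 -2.733 3.37
v 4.119 -2.224 2.735
v 3.311 -2.936 3.645
v 4.487 -2.075 3.178
v 3.679 -2.787 4.089
v 3.188 1.812 0.893
v 3.947 2.355 1.157
v 3.152 3.111 1.89
v 2.392 2.568 1.627
v 3.82 2.545 0.824
v 3.024 3.3 1.558
v 3.583 2.607 0.503
v 2.788 3.363 1.237
v 3.279 2.532 0.25
v 2.483 3.288 0.984
v 2.958 2.333 0.108
v 2.163 3.089 0.841
v 2.677 2.043 0.101
v 1.882 2.799 0.835
v 2.485 1.714 0.232
v 1.689 2.47 0.966
v 2.414 1.401 0.477
v 1.618 2.157 1.211
v 2.476 1.16 0.794
v 1.681 1.916 1.528
v 2.662 1.031 1.128
v 1.867 1.787 1.862
v 2.939 1.037 1.421
v 2.144 1.793 2.155
v 3.259 1.178 1.623
v 2.463 1.934 2.357
v 3.566 1.428 1.699
v 2.771 2.183 2.433
v 3.808 1.744 1.636
v 3.013 2.5 2.369
v 3.943 2.072 1.444
v 3.147 2.828 2.177
f 2 1 4
f 2 4 3
f 4 1 5
f 4 5 3
f 5 1 6
f 5 6 3
f 6 1 7
f 6 7 3
f 7 1 8
f 7 8 3
f 8 1 9
f 8 9 3
f 9 1 10
f 9 10 3
f 10 1 11
f 10 11 3
f 11 1 12
f 11 12 3
f 12 1 13
f 12 13 3
f 13 1 14
f 13 14 3
f 14 1 15
f 14 15 3
f 15 1 2
f 15 2 3
f 17 16 19
f 17 19 18
f 19 16 20
f 19 20 18
f 20 16 21
f 20 21 18
f 21 16 22
f 21 22 18
f 22 16 23
f 22 23 18
f 23 16 24
f 23 24 18
f 24 16 25
f 24 25 18
f 25 16 26
f 25 26 18
f 26 16 17
f 26 17 18
f 28 30 27
f 31 28 27
f 27 30 29
f 29 31 27
f 28 34 30
f 32 28 31
f 32 34 28
f 30 34 29
f 33 31 29
f 29 34 33
f 33 32 31
f 34 32 33
f 36 35 39
f 36 39 37
f 37 39 40
f 37 40 38
f 39 35 41
f 39 41 40
f 40 41 42
f 40 42 38
f 41 35 43
f 41 43 42
f 42 43 44
f 42 44 38
f 43 35 45
f 43 45 44
f 44 45 46
f 44 46 38
f 45 35 47
f 45 47 46
f 46 47 48
f 46 48 38
f 47 35 49
f 47 49 48
f 48 49 50
f 48 50 38
f 49 35 51
f 49 51 50
f 50 51 52
f 50 52 38
f 51 35 53
f 51 53 52
f 52 53 54
f 52 54 38
f 53 35 36
f 53 36 54
f 54 36 37
f 54 37 38
f 56 55 59
f 56 59 57
f 57 59 60
f 57 60 58
f 59 55 61
f 59 61 60
f 60 61 62
f 60 62 58
f 61 55 63
f 61 63 62
f 62 63 64
f 62 64 58
f 63 55 65
f 63 65 64
f 64 65 66
f 64 66 58
f 65 55 67
f 65 67 66
f 66 67 68
f 66 68 58
f 67 55 69
f 67 69 68
f 68 69 70
f 68 70 58
f 69 55 71
f 69 71 70
f 70 71 72
f 70 72 58
f 71 55 73
f 71 73 72
f 72 73 74
f 72 74 58
f 73 55 75
f 73 75 74
f 74 75 76
f 74 76 58
f 75 55 77
f 75 77 76
f 76 77 78
f 76 78 58
f 77 55 79
f 77 79 78
f 78 79 80
f 78 80 58
f 79 55 81
f 79 81 80
f 80 81 82
f 80 82 58
f 81 55 83
f 81 83 82
f 82 83 84
f 82 84 58
f 83 55 85
f 83 85 84
f 84 85 86
f 84 86 58
f 85 55 56
f 85 56 86
f 86 56 57
f 86 57 58



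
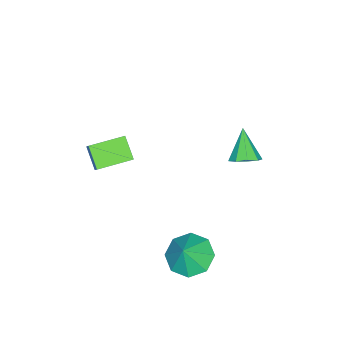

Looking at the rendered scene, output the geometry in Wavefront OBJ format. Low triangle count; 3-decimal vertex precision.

v 1.943 2.183 -3.488
v 2.783 1.708 -4.017
v 2.617 2.177 -2.412
v 2.823 2.549 -4.037
v 2.347 3.175 -3.736
v 1.635 3.22 -3.29
v 1.103 2.657 -2.96
v 1.063 1.816 -2.939
v 1.539 1.19 -3.24
v 2.251 1.146 -3.686
v 2.211 -2.134 0.97
v 1.622 -2.829 1.751
v 1.085 -0.996 1.134
v 0.496 -1.691 1.915
v 2.704 -1.749 1.685
v 2.115 -2.444 2.466
v 1.578 -0.611 1.849
v 0.989 -1.306 2.63
v -3.484 2.278 -1.834
v -2.992 1.698 -1.715
v -4.436 1.722 -0.606
v -2.855 2.113 -1.421
v -3.013 2.606 -1.32
v -3.391 2.945 -1.46
v -3.813 2.972 -1.774
v -4.081 2.674 -2.117
v -4.069 2.191 -2.327
v -3.784 1.749 -2.306
v -3.359 1.554 -2.065
f 2 1 4
f 2 4 3
f 4 1 5
f 4 5 3
f 5 1 6
f 5 6 3
f 6 1 7
f 6 7 3
f 7 1 8
f 7 8 3
f 8 1 9
f 8 9 3
f 9 1 10
f 9 10 3
f 10 1 2
f 10 2 3
f 12 14 11
f 15 12 11
f 11 14 13
f 13 15 11
f 12 18 14
f 16 12 15
f 16 18 12
f 14 18 13
f 17 15 13
f 13 18 17
f 17 16 15
f 18 16 17
f 20 19 22
f 20 22 21
f 22 19 23
f 22 23 21
f 23 19 24
f 23 24 21
f 24 19 25
f 24 25 21
f 25 19 26
f 25 26 21
f 26 19 27
f 26 27 21
f 27 19 28
f 27 28 21
f 28 19 29
f 28 29 21
f 29 19 20
f 29 20 21



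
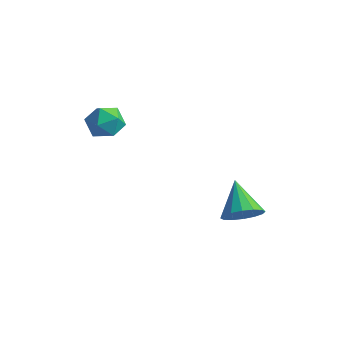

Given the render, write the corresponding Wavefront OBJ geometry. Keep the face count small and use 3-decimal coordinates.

v 3.778 -0.766 -3.662
v 4.493 -0.493 -3.188
v 2.742 0.166 -2.638
v 4.444 -0.176 -3.526
v 4.217 -0.017 -3.9
v 3.872 -0.059 -4.211
v 3.502 -0.29 -4.375
v 3.206 -0.649 -4.347
v 3.064 -1.039 -4.136
v 3.112 -1.356 -3.799
v 3.339 -1.515 -3.424
v 3.684 -1.473 -3.113
v 4.054 -1.242 -2.95
v 4.35 -0.883 -2.977
v -1.292 -2.163 1.385
v -0.762 -2.322 0.71
v -2.018 -3.338 1.09
v -1.488 -3.497 0.415
v -1.187 -3.563 1.232
v -0.738 -2.837 1.414
v -2.042 -2.823 0.386
v -1.593 -2.097 0.568
v -1.225 -2.73 0.093
v -0.697 -3.187 0.615
v -2.083 -2.473 1.185
v -1.555 -2.93 1.707
f 2 1 4
f 2 4 3
f 4 1 5
f 4 5 3
f 5 1 6
f 5 6 3
f 6 1 7
f 6 7 3
f 7 1 8
f 7 8 3
f 8 1 9
f 8 9 3
f 9 1 10
f 9 10 3
f 10 1 11
f 10 11 3
f 11 1 12
f 11 12 3
f 12 1 13
f 12 13 3
f 13 1 14
f 13 14 3
f 14 1 2
f 14 2 3
f 15 26 20
f 15 20 16
f 15 16 22
f 15 22 25
f 15 25 26
f 16 20 24
f 20 26 19
f 26 25 17
f 25 22 21
f 22 16 23
f 18 24 19
f 18 19 17
f 18 17 21
f 18 21 23
f 18 23 24
f 19 24 20
f 17 19 26
f 21 17 25
f 23 21 22
f 24 23 16



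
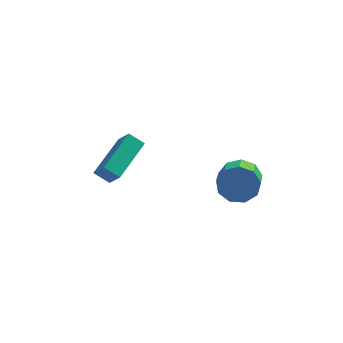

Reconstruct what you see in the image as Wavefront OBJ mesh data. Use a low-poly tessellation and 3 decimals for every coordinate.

v 2.282 -0.504 1.69
v 2.524 -0.865 0.971
v 2.38 -2.237 1.611
v 2.138 -1.876 2.33
v 2.982 -0.759 1.302
v 2.838 -2.13 1.942
v 3.112 -0.534 1.814
v 2.968 -1.905 2.454
v 2.854 -0.295 2.268
v 2.71 -1.666 2.908
v 2.328 -0.154 2.452
v 2.184 -1.525 3.092
v 1.781 -0.177 2.279
v 1.637 -1.548 2.919
v 1.468 -0.353 1.831
v 1.324 -1.725 2.471
v 1.536 -0.601 1.316
v 1.392 -1.972 1.957
v 1.953 -0.803 0.977
v 1.809 -2.174 1.617
v -3.342 2.073 0.023
v -2.923 1.569 0.738
v -2.368 3.852 0.705
v -1.948 3.348 1.42
v -2.712 1.912 -0.46
v -2.292 1.408 0.255
v -1.737 3.691 0.222
v -1.318 3.187 0.937
f 2 1 5
f 2 5 3
f 3 5 6
f 3 6 4
f 5 1 7
f 5 7 6
f 6 7 8
f 6 8 4
f 7 1 9
f 7 9 8
f 8 9 10
f 8 10 4
f 9 1 11
f 9 11 10
f 10 11 12
f 10 12 4
f 11 1 13
f 11 13 12
f 12 13 14
f 12 14 4
f 13 1 15
f 13 15 14
f 14 15 16
f 14 16 4
f 15 1 17
f 15 17 16
f 16 17 18
f 16 18 4
f 17 1 19
f 17 19 18
f 18 19 20
f 18 20 4
f 19 1 2
f 19 2 20
f 20 2 3
f 20 3 4
f 22 24 21
f 25 22 21
f 21 24 23
f 23 25 21
f 22 28 24
f 26 22 25
f 26 28 22
f 24 28 23
f 27 25 23
f 23 28 27
f 27 26 25
f 28 26 27



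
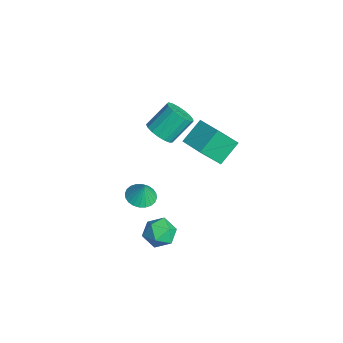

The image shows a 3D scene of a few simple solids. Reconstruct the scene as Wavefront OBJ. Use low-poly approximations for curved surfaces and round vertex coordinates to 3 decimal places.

v -1.749 -1.304 -3.072
v -1.182 -1.85 -3.136
v -1.511 -1.176 -2.048
v -1.026 -1.593 -3.205
v -0.98 -1.292 -3.253
v -1.051 -0.993 -3.273
v -1.228 -0.741 -3.263
v -1.485 -0.575 -3.224
v -1.782 -0.519 -3.162
v -2.074 -0.584 -3.087
v -2.316 -0.757 -3.009
v -2.472 -1.014 -2.94
v -2.518 -1.315 -2.892
v -2.447 -1.614 -2.872
v -2.27 -1.866 -2.881
v -2.013 -2.033 -2.92
v -1.716 -2.088 -2.983
v -1.425 -2.024 -3.058
v -2.567 -0.102 0.874
v -2.02 0.383 0.504
v -2.266 1.508 1.615
v -2.813 1.022 1.986
v -2.361 0.478 0.333
v -2.606 1.602 1.444
v -2.749 0.44 0.286
v -2.994 1.564 1.398
v -3.095 0.277 0.374
v -3.34 1.402 1.486
v -3.32 0.028 0.577
v -3.565 1.152 1.688
v -3.373 -0.251 0.847
v -3.618 0.873 1.959
v -3.242 -0.496 1.124
v -3.487 0.628 2.236
v -2.956 -0.651 1.344
v -3.201 0.473 2.455
v -2.58 -0.68 1.456
v -2.826 0.444 2.567
v -2.202 -0.577 1.435
v -2.448 0.548 2.546
v -1.908 -0.365 1.285
v -2.153 0.76 2.397
v -1.765 -0.092 1.041
v -2.01 1.032 2.153
v -1.805 0.178 0.759
v -2.05 1.302 1.871
v 2.944 -0.92 -0.999
v 3.647 -1.388 -1.22
v 2.213 -2.112 -0.8
v 2.916 -2.58 -1.021
v 2.908 -2.131 -0.273
v 3.36 -1.394 -0.396
v 2.5 -2.106 -1.624
v 2.952 -1.369 -1.747
v 3.373 -2.121 -1.606
v 3.625 -2.136 -0.771
v 2.235 -1.364 -1.249
v 2.487 -1.379 -0.414
v 0.808 1.037 2.204
v 0.864 -0.006 3.494
v 0.293 2.046 3.042
v 0.348 1.004 4.333
v 2.092 1.456 2.487
v 2.147 0.414 3.778
v 1.576 2.466 3.326
v 1.632 1.423 4.616
f 2 1 4
f 2 4 3
f 4 1 5
f 4 5 3
f 5 1 6
f 5 6 3
f 6 1 7
f 6 7 3
f 7 1 8
f 7 8 3
f 8 1 9
f 8 9 3
f 9 1 10
f 9 10 3
f 10 1 11
f 10 11 3
f 11 1 12
f 11 12 3
f 12 1 13
f 12 13 3
f 13 1 14
f 13 14 3
f 14 1 15
f 14 15 3
f 15 1 16
f 15 16 3
f 16 1 17
f 16 17 3
f 17 1 18
f 17 18 3
f 18 1 2
f 18 2 3
f 20 19 23
f 20 23 21
f 21 23 24
f 21 24 22
f 23 19 25
f 23 25 24
f 24 25 26
f 24 26 22
f 25 19 27
f 25 27 26
f 26 27 28
f 26 28 22
f 27 19 29
f 27 29 28
f 28 29 30
f 28 30 22
f 29 19 31
f 29 31 30
f 30 31 32
f 30 32 22
f 31 19 33
f 31 33 32
f 32 33 34
f 32 34 22
f 33 19 35
f 33 35 34
f 34 35 36
f 34 36 22
f 35 19 37
f 35 37 36
f 36 37 38
f 36 38 22
f 37 19 39
f 37 39 38
f 38 39 40
f 38 40 22
f 39 19 41
f 39 41 40
f 40 41 42
f 40 42 22
f 41 19 43
f 41 43 42
f 42 43 44
f 42 44 22
f 43 19 45
f 43 45 44
f 44 45 46
f 44 46 22
f 45 19 20
f 45 20 46
f 46 20 21
f 46 21 22
f 47 58 52
f 47 52 48
f 47 48 54
f 47 54 57
f 47 57 58
f 48 52 56
f 52 58 51
f 58 57 49
f 57 54 53
f 54 48 55
f 50 56 51
f 50 51 49
f 50 49 53
f 50 53 55
f 50 55 56
f 51 56 52
f 49 51 58
f 53 49 57
f 55 53 54
f 56 55 48
f 60 62 59
f 63 60 59
f 59 62 61
f 61 63 59
f 60 66 62
f 64 60 63
f 64 66 60
f 62 66 61
f 65 63 61
f 61 66 65
f 65 64 63
f 66 64 65



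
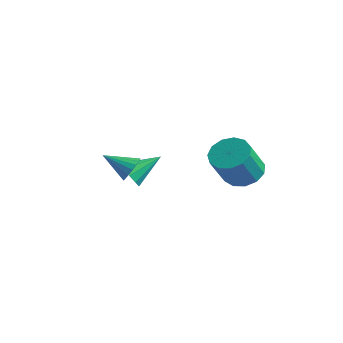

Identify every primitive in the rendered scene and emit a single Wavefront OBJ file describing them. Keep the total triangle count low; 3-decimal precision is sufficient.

v 1.352 0.475 0.366
v 2.286 0.388 0.162
v 2.522 -0.622 1.669
v 1.588 -0.535 1.874
v 2.237 0.832 0.467
v 2.474 -0.179 1.974
v 1.908 1.163 0.74
v 2.144 0.152 2.247
v 1.402 1.275 0.895
v 1.638 0.264 2.402
v 0.88 1.134 0.882
v 1.116 0.123 2.389
v 0.508 0.783 0.705
v 0.744 -0.228 2.212
v 0.404 0.335 0.421
v 0.64 -0.676 1.928
v 0.601 -0.069 0.119
v 0.837 -1.08 1.626
v 1.036 -0.3 -0.104
v 1.272 -1.31 1.403
v 1.572 -0.284 -0.178
v 1.808 -1.295 1.33
v 2.038 -0.028 -0.079
v 2.274 -1.039 1.428
v -3.809 -1.632 -1.336
v -3.051 -1.844 -1.409
v -3.331 -0.228 -0.464
v -3.168 -1.566 -1.793
v -3.529 -1.313 -2.002
v -3.998 -1.182 -1.957
v -4.394 -1.223 -1.674
v -4.566 -1.42 -1.262
v -4.449 -1.698 -0.878
v -4.088 -1.951 -0.669
v -3.62 -2.082 -0.714
v -3.224 -2.041 -0.997
v -1.824 -2.969 0.295
v -1.501 -2.837 0.891
v -2.816 -3.751 1.005
v -1.701 -2.605 0.868
v -1.924 -2.444 0.732
v -2.128 -2.388 0.51
v -2.272 -2.446 0.244
v -2.326 -2.608 -0.011
v -2.281 -2.841 -0.205
v -2.146 -3.1 -0.301
v -1.947 -3.332 -0.278
v -1.723 -3.493 -0.142
v -1.519 -3.549 0.081
v -1.376 -3.491 0.346
v -1.321 -3.329 0.601
v -1.366 -3.096 0.795
f 2 1 5
f 2 5 3
f 3 5 6
f 3 6 4
f 5 1 7
f 5 7 6
f 6 7 8
f 6 8 4
f 7 1 9
f 7 9 8
f 8 9 10
f 8 10 4
f 9 1 11
f 9 11 10
f 10 11 12
f 10 12 4
f 11 1 13
f 11 13 12
f 12 13 14
f 12 14 4
f 13 1 15
f 13 15 14
f 14 15 16
f 14 16 4
f 15 1 17
f 15 17 16
f 16 17 18
f 16 18 4
f 17 1 19
f 17 19 18
f 18 19 20
f 18 20 4
f 19 1 21
f 19 21 20
f 20 21 22
f 20 22 4
f 21 1 23
f 21 23 22
f 22 23 24
f 22 24 4
f 23 1 2
f 23 2 24
f 24 2 3
f 24 3 4
f 26 25 28
f 26 28 27
f 28 25 29
f 28 29 27
f 29 25 30
f 29 30 27
f 30 25 31
f 30 31 27
f 31 25 32
f 31 32 27
f 32 25 33
f 32 33 27
f 33 25 34
f 33 34 27
f 34 25 35
f 34 35 27
f 35 25 36
f 35 36 27
f 36 25 26
f 36 26 27
f 38 37 40
f 38 40 39
f 40 37 41
f 40 41 39
f 41 37 42
f 41 42 39
f 42 37 43
f 42 43 39
f 43 37 44
f 43 44 39
f 44 37 45
f 44 45 39
f 45 37 46
f 45 46 39
f 46 37 47
f 46 47 39
f 47 37 48
f 47 48 39
f 48 37 49
f 48 49 39
f 49 37 50
f 49 50 39
f 50 37 51
f 50 51 39
f 51 37 52
f 51 52 39
f 52 37 38
f 52 38 39



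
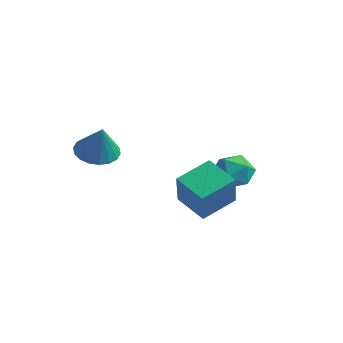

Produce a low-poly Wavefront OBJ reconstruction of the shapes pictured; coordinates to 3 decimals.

v -0.689 4.322 -1.352
v -0.209 4.66 -0.505
v -1.111 2.92 -0.555
v -0.631 3.258 0.292
v -1.497 3.716 -0.026
v -1.236 4.583 -0.519
v -0.084 2.997 -0.541
v 0.177 3.864 -1.034
v 0.165 3.841 -0.004
v -0.708 4.285 0.315
v -0.612 3.295 -1.375
v -1.485 3.739 -1.056
v -0.882 0.926 -1.532
v -0.706 2.54 -0.801
v 0.558 1.105 -2.274
v 0.735 2.718 -1.543
v 0.065 0.082 0.103
v 0.242 1.695 0.834
v 1.506 0.26 -0.639
v 1.682 1.874 0.092
v -3.38 -1.379 1.079
v -2.911 -2.149 0.646
v -2.52 -1.701 2.581
v -2.638 -1.808 0.563
v -2.512 -1.381 0.582
v -2.558 -0.954 0.7
v -2.766 -0.612 0.892
v -3.096 -0.421 1.122
v -3.483 -0.42 1.343
v -3.848 -0.609 1.512
v -4.121 -0.951 1.595
v -4.247 -1.377 1.576
v -4.202 -1.804 1.459
v -3.993 -2.147 1.266
v -3.663 -2.337 1.036
v -3.277 -2.338 0.815
f 1 12 6
f 1 6 2
f 1 2 8
f 1 8 11
f 1 11 12
f 2 6 10
f 6 12 5
f 12 11 3
f 11 8 7
f 8 2 9
f 4 10 5
f 4 5 3
f 4 3 7
f 4 7 9
f 4 9 10
f 5 10 6
f 3 5 12
f 7 3 11
f 9 7 8
f 10 9 2
f 14 16 13
f 17 14 13
f 13 16 15
f 15 17 13
f 14 20 16
f 18 14 17
f 18 20 14
f 16 20 15
f 19 17 15
f 15 20 19
f 19 18 17
f 20 18 19
f 22 21 24
f 22 24 23
f 24 21 25
f 24 25 23
f 25 21 26
f 25 26 23
f 26 21 27
f 26 27 23
f 27 21 28
f 27 28 23
f 28 21 29
f 28 29 23
f 29 21 30
f 29 30 23
f 30 21 31
f 30 31 23
f 31 21 32
f 31 32 23
f 32 21 33
f 32 33 23
f 33 21 34
f 33 34 23
f 34 21 35
f 34 35 23
f 35 21 36
f 35 36 23
f 36 21 22
f 36 22 23



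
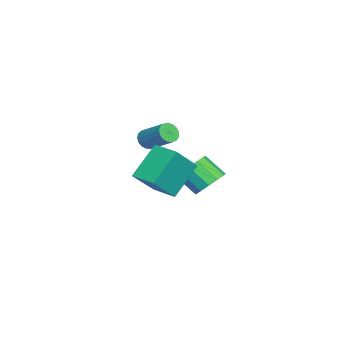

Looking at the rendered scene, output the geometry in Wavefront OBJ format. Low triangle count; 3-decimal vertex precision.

v -0.989 1.656 -3.788
v -0.087 1.665 -3.432
v -0.468 0.653 -2.437
v -1.371 0.644 -2.792
v -0.365 2.044 -3.154
v -0.747 1.032 -2.159
v -0.842 2.3 -3.077
v -1.224 1.287 -2.082
v -1.366 2.351 -3.225
v -1.747 1.339 -2.23
v -1.77 2.182 -3.552
v -2.151 1.169 -2.557
v -1.926 1.846 -3.954
v -2.307 0.833 -2.959
v -1.785 1.449 -4.303
v -2.166 0.437 -3.308
v -1.391 1.119 -4.488
v -1.772 0.106 -3.493
v -0.869 0.959 -4.451
v -1.251 -0.054 -3.456
v -0.386 1.02 -4.203
v -0.768 0.008 -3.208
v -0.094 1.284 -3.823
v -0.476 0.271 -2.828
v -3.266 -1.657 -1.913
v -3.011 -1.446 -2.437
v -2.12 -0.272 -1.532
v -2.374 -0.483 -1.007
v -3.257 -1.283 -2.407
v -2.366 -0.109 -1.501
v -3.505 -1.205 -2.263
v -2.613 -0.031 -1.358
v -3.698 -1.231 -2.04
v -2.807 -0.057 -1.134
v -3.792 -1.355 -1.787
v -2.901 -0.181 -0.881
v -3.766 -1.547 -1.563
v -2.874 -0.373 -0.657
v -3.625 -1.765 -1.419
v -2.733 -0.591 -0.513
v -3.401 -1.959 -1.388
v -2.51 -0.784 -0.483
v -3.147 -2.083 -1.478
v -2.256 -0.909 -0.572
v -2.92 -2.109 -1.667
v -2.029 -0.935 -0.761
v -2.772 -2.032 -1.912
v -1.881 -0.858 -1.007
v -2.737 -1.869 -2.158
v -1.846 -0.695 -1.252
v -2.823 -1.658 -2.347
v -1.932 -0.484 -1.442
v 0.964 0.204 -1.241
v 2.189 -0.631 0.159
v 1.764 1.278 -1.301
v 2.989 0.442 0.1
v 2.091 -0.722 -2.78
v 3.316 -1.558 -1.379
v 2.891 0.351 -2.839
v 4.116 -0.484 -1.439
f 2 1 5
f 2 5 3
f 3 5 6
f 3 6 4
f 5 1 7
f 5 7 6
f 6 7 8
f 6 8 4
f 7 1 9
f 7 9 8
f 8 9 10
f 8 10 4
f 9 1 11
f 9 11 10
f 10 11 12
f 10 12 4
f 11 1 13
f 11 13 12
f 12 13 14
f 12 14 4
f 13 1 15
f 13 15 14
f 14 15 16
f 14 16 4
f 15 1 17
f 15 17 16
f 16 17 18
f 16 18 4
f 17 1 19
f 17 19 18
f 18 19 20
f 18 20 4
f 19 1 21
f 19 21 20
f 20 21 22
f 20 22 4
f 21 1 23
f 21 23 22
f 22 23 24
f 22 24 4
f 23 1 2
f 23 2 24
f 24 2 3
f 24 3 4
f 26 25 29
f 26 29 27
f 27 29 30
f 27 30 28
f 29 25 31
f 29 31 30
f 30 31 32
f 30 32 28
f 31 25 33
f 31 33 32
f 32 33 34
f 32 34 28
f 33 25 35
f 33 35 34
f 34 35 36
f 34 36 28
f 35 25 37
f 35 37 36
f 36 37 38
f 36 38 28
f 37 25 39
f 37 39 38
f 38 39 40
f 38 40 28
f 39 25 41
f 39 41 40
f 40 41 42
f 40 42 28
f 41 25 43
f 41 43 42
f 42 43 44
f 42 44 28
f 43 25 45
f 43 45 44
f 44 45 46
f 44 46 28
f 45 25 47
f 45 47 46
f 46 47 48
f 46 48 28
f 47 25 49
f 47 49 48
f 48 49 50
f 48 50 28
f 49 25 51
f 49 51 50
f 50 51 52
f 50 52 28
f 51 25 26
f 51 26 52
f 52 26 27
f 52 27 28
f 54 56 53
f 57 54 53
f 53 56 55
f 55 57 53
f 54 60 56
f 58 54 57
f 58 60 54
f 56 60 55
f 59 57 55
f 55 60 59
f 59 58 57
f 60 58 59



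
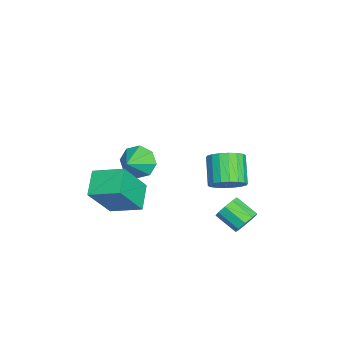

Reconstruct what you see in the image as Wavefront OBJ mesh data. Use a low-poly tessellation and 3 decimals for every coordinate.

v 2.724 3.642 -3.094
v 2.938 3.881 -2.564
v 2.47 3.038 -1.995
v 2.256 2.798 -2.526
v 2.553 4.037 -2.649
v 2.085 3.194 -2.08
v 2.248 4.009 -2.942
v 1.78 3.165 -2.373
v 2.166 3.808 -3.307
v 1.698 2.965 -2.738
v 2.345 3.53 -3.572
v 1.877 2.686 -3.003
v 2.702 3.304 -3.614
v 2.233 2.46 -3.045
v 3.069 3.236 -3.412
v 2.6 2.393 -2.844
v 3.274 3.358 -3.062
v 2.806 2.515 -2.493
v 3.223 3.613 -2.727
v 2.755 2.769 -2.158
v 3.915 2.952 0.047
v 4.305 3.386 0.549
v 3.295 3.223 1.475
v 2.905 2.788 0.973
v 4.114 3.616 0.381
v 3.104 3.453 1.307
v 3.884 3.714 0.147
v 2.873 3.551 1.073
v 3.66 3.661 -0.107
v 2.649 3.498 0.819
v 3.486 3.468 -0.33
v 2.476 3.305 0.596
v 3.398 3.172 -0.479
v 2.387 3.009 0.447
v 3.412 2.833 -0.523
v 2.401 2.67 0.403
v 3.525 2.517 -0.455
v 2.515 2.354 0.471
v 3.716 2.287 -0.287
v 2.706 2.124 0.639
v 3.947 2.189 -0.053
v 2.936 2.026 0.873
v 4.171 2.242 0.201
v 3.16 2.079 1.127
v 4.344 2.435 0.424
v 3.334 2.272 1.35
v 4.433 2.731 0.573
v 3.422 2.568 1.499
v 4.419 3.07 0.617
v 3.408 2.907 1.543
v -1.462 -1.209 -2.854
v -0.997 -0.658 -3.306
v -0.518 -1.571 -2.326
v -1.212 -0.403 -2.747
v -1.573 -0.62 -2.251
v -1.869 -1.182 -2.109
v -1.926 -1.759 -2.403
v -1.711 -2.014 -2.961
v -1.35 -1.798 -3.457
v -1.054 -1.236 -3.6
v 0.842 -1.883 -2.812
v 1.151 -0.534 -2.349
v 1.956 -1.923 -3.441
v 2.265 -0.573 -2.978
v 1.735 -2.647 -1.182
v 2.044 -1.297 -0.719
v 2.849 -2.686 -1.811
v 3.158 -1.337 -1.348
f 2 1 5
f 2 5 3
f 3 5 6
f 3 6 4
f 5 1 7
f 5 7 6
f 6 7 8
f 6 8 4
f 7 1 9
f 7 9 8
f 8 9 10
f 8 10 4
f 9 1 11
f 9 11 10
f 10 11 12
f 10 12 4
f 11 1 13
f 11 13 12
f 12 13 14
f 12 14 4
f 13 1 15
f 13 15 14
f 14 15 16
f 14 16 4
f 15 1 17
f 15 17 16
f 16 17 18
f 16 18 4
f 17 1 19
f 17 19 18
f 18 19 20
f 18 20 4
f 19 1 2
f 19 2 20
f 20 2 3
f 20 3 4
f 22 21 25
f 22 25 23
f 23 25 26
f 23 26 24
f 25 21 27
f 25 27 26
f 26 27 28
f 26 28 24
f 27 21 29
f 27 29 28
f 28 29 30
f 28 30 24
f 29 21 31
f 29 31 30
f 30 31 32
f 30 32 24
f 31 21 33
f 31 33 32
f 32 33 34
f 32 34 24
f 33 21 35
f 33 35 34
f 34 35 36
f 34 36 24
f 35 21 37
f 35 37 36
f 36 37 38
f 36 38 24
f 37 21 39
f 37 39 38
f 38 39 40
f 38 40 24
f 39 21 41
f 39 41 40
f 40 41 42
f 40 42 24
f 41 21 43
f 41 43 42
f 42 43 44
f 42 44 24
f 43 21 45
f 43 45 44
f 44 45 46
f 44 46 24
f 45 21 47
f 45 47 46
f 46 47 48
f 46 48 24
f 47 21 49
f 47 49 48
f 48 49 50
f 48 50 24
f 49 21 22
f 49 22 50
f 50 22 23
f 50 23 24
f 52 51 54
f 52 54 53
f 54 51 55
f 54 55 53
f 55 51 56
f 55 56 53
f 56 51 57
f 56 57 53
f 57 51 58
f 57 58 53
f 58 51 59
f 58 59 53
f 59 51 60
f 59 60 53
f 60 51 52
f 60 52 53
f 62 64 61
f 65 62 61
f 61 64 63
f 63 65 61
f 62 68 64
f 66 62 65
f 66 68 62
f 64 68 63
f 67 65 63
f 63 68 67
f 67 66 65
f 68 66 67



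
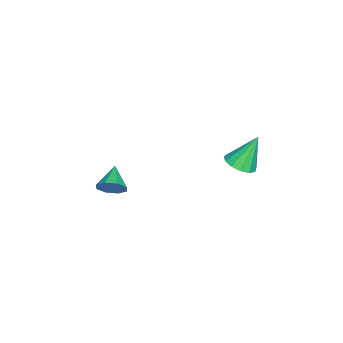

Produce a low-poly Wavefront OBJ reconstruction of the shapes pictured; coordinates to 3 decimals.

v 0.756 1.623 -0.986
v 1.391 1.798 -0.862
v 0.344 2.177 0.346
v 1.231 2.094 -1.034
v 0.92 2.24 -1.191
v 0.557 2.19 -1.283
v 0.258 1.96 -1.28
v 0.116 1.624 -1.184
v 0.178 1.287 -1.025
v 0.423 1.057 -0.854
v 0.774 1.007 -0.724
v 1.12 1.152 -0.678
v 1.35 1.447 -0.729
v 0.679 -3.449 -3.837
v 0.883 -3.135 -3.318
v -0.299 -3.631 -3.343
v 0.664 -2.84 -3.643
v 0.454 -2.902 -4.081
v 0.376 -3.285 -4.376
v 0.475 -3.764 -4.356
v 0.693 -4.059 -4.031
v 0.903 -3.997 -3.593
v 0.982 -3.614 -3.298
f 2 1 4
f 2 4 3
f 4 1 5
f 4 5 3
f 5 1 6
f 5 6 3
f 6 1 7
f 6 7 3
f 7 1 8
f 7 8 3
f 8 1 9
f 8 9 3
f 9 1 10
f 9 10 3
f 10 1 11
f 10 11 3
f 11 1 12
f 11 12 3
f 12 1 13
f 12 13 3
f 13 1 2
f 13 2 3
f 15 14 17
f 15 17 16
f 17 14 18
f 17 18 16
f 18 14 19
f 18 19 16
f 19 14 20
f 19 20 16
f 20 14 21
f 20 21 16
f 21 14 22
f 21 22 16
f 22 14 23
f 22 23 16
f 23 14 15
f 23 15 16



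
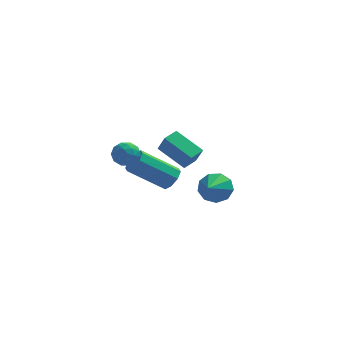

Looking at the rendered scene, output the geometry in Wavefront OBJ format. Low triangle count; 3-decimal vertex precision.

v 0.929 -0.699 0.354
v 1.145 -0.339 1.069
v 0.671 -2.041 1.106
v 0.587 -0.28 0.984
v 0.189 -0.417 0.603
v 0.137 -0.686 0.106
v 0.455 -0.961 -0.276
v 0.995 -1.113 -0.362
v 1.504 -1.072 -0.114
v 1.744 -0.856 0.353
v 1.602 -0.566 0.82
v -1.321 2.815 -1.197
v -0.909 2.751 -0.647
v -2.647 2.501 0.627
v -3.059 2.565 0.077
v -1.047 3.252 -0.738
v -2.786 3.002 0.536
v -1.346 3.497 -1.098
v -3.085 3.247 0.176
v -1.63 3.343 -1.516
v -3.369 3.093 -0.242
v -1.733 2.879 -1.747
v -3.471 2.629 -0.473
v -1.594 2.378 -1.656
v -3.333 2.128 -0.382
v -1.295 2.133 -1.296
v -3.034 1.883 -0.022
v -1.011 2.287 -0.878
v -2.75 2.037 0.396
v -0.356 -1.956 2.275
v -1.575 -1.265 3.047
v 0.098 -1.283 2.388
v -1.121 -0.591 3.16
v -0.019 -2.329 3.14
v -1.238 -1.637 3.912
v 0.435 -1.655 3.253
v -0.784 -0.964 4.025
v -2.826 -2.809 4.15
v -2.278 -2.878 3.765
v -3.182 -3.782 3.815
v -2.634 -3.851 3.43
v -2.579 -3.869 4.101
v -2.359 -3.267 4.307
v -3.101 -3.393 3.273
v -2.881 -2.791 3.479
v -2.448 -3.238 3.223
v -2.125 -3.532 3.734
v -3.335 -3.128 3.846
v -3.012 -3.422 4.357
v -2.521 -2.758 3.987
v -2.939 -3.902 3.593
v -2.907 -3.913 3.987
v -2.585 -3.953 3.761
v -2.568 -2.987 4.306
v -2.246 -3.027 4.079
v -2.423 -3.61 4.277
v -3.214 -3.633 3.501
v -2.892 -3.673 3.274
v -2.875 -2.707 3.819
v -2.553 -2.747 3.593
v -3.037 -3.05 3.303
v -2.299 -3.01 3.442
v -2.508 -3.582 3.245
v -2.783 -3.313 3.152
v -2.653 -2.959 3.274
v -2.109 -3.183 3.743
v -2.318 -3.755 3.546
v -2.286 -3.766 3.94
v -2.156 -3.412 4.061
v -2.209 -3.395 3.424
v -3.142 -2.905 4.034
v -3.351 -3.477 3.837
v -3.304 -3.248 3.519
v -3.174 -2.894 3.64
v -2.952 -3.078 4.335
v -3.161 -3.65 4.138
v -2.807 -3.701 4.306
v -2.677 -3.347 4.428
v -3.251 -3.265 4.156
f 2 1 4
f 2 4 3
f 4 1 5
f 4 5 3
f 5 1 6
f 5 6 3
f 6 1 7
f 6 7 3
f 7 1 8
f 7 8 3
f 8 1 9
f 8 9 3
f 9 1 10
f 9 10 3
f 10 1 11
f 10 11 3
f 11 1 2
f 11 2 3
f 13 12 16
f 13 16 14
f 14 16 17
f 14 17 15
f 16 12 18
f 16 18 17
f 17 18 19
f 17 19 15
f 18 12 20
f 18 20 19
f 19 20 21
f 19 21 15
f 20 12 22
f 20 22 21
f 21 22 23
f 21 23 15
f 22 12 24
f 22 24 23
f 23 24 25
f 23 25 15
f 24 12 26
f 24 26 25
f 25 26 27
f 25 27 15
f 26 12 28
f 26 28 27
f 27 28 29
f 27 29 15
f 28 12 13
f 28 13 29
f 29 13 14
f 29 14 15
f 31 33 30
f 34 31 30
f 30 33 32
f 32 34 30
f 31 37 33
f 35 31 34
f 35 37 31
f 33 37 32
f 36 34 32
f 32 37 36
f 36 35 34
f 37 35 36
f 38 75 54
f 75 49 78
f 54 78 43
f 75 78 54
f 38 54 50
f 54 43 55
f 50 55 39
f 54 55 50
f 38 50 59
f 50 39 60
f 59 60 45
f 50 60 59
f 38 59 71
f 59 45 74
f 71 74 48
f 59 74 71
f 38 71 75
f 71 48 79
f 75 79 49
f 71 79 75
f 39 55 66
f 55 43 69
f 66 69 47
f 55 69 66
f 43 78 56
f 78 49 77
f 56 77 42
f 78 77 56
f 49 79 76
f 79 48 72
f 76 72 40
f 79 72 76
f 48 74 73
f 74 45 61
f 73 61 44
f 74 61 73
f 45 60 65
f 60 39 62
f 65 62 46
f 60 62 65
f 41 67 53
f 67 47 68
f 53 68 42
f 67 68 53
f 41 53 51
f 53 42 52
f 51 52 40
f 53 52 51
f 41 51 58
f 51 40 57
f 58 57 44
f 51 57 58
f 41 58 63
f 58 44 64
f 63 64 46
f 58 64 63
f 41 63 67
f 63 46 70
f 67 70 47
f 63 70 67
f 42 68 56
f 68 47 69
f 56 69 43
f 68 69 56
f 40 52 76
f 52 42 77
f 76 77 49
f 52 77 76
f 44 57 73
f 57 40 72
f 73 72 48
f 57 72 73
f 46 64 65
f 64 44 61
f 65 61 45
f 64 61 65
f 47 70 66
f 70 46 62
f 66 62 39
f 70 62 66

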